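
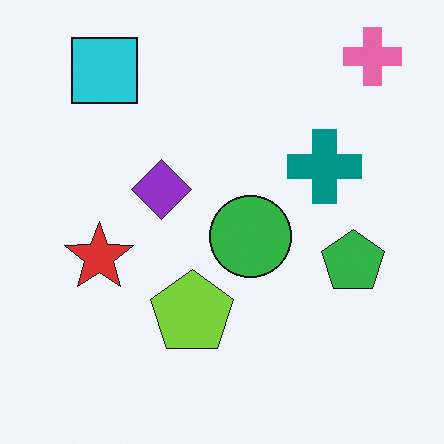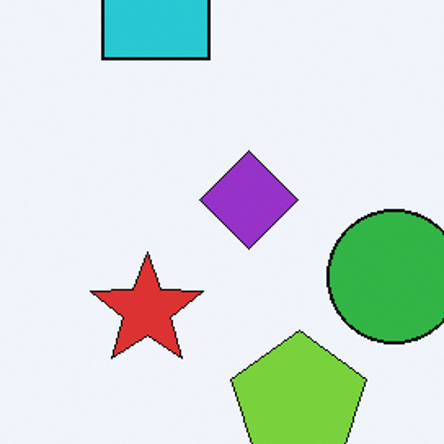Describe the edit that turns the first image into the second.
This is the original image cropped to a noticeably smaller region and rescaled.

The visible shapes are larger and the field of view is narrower; shapes near the original edges may be partly or wholly outside the frame — a crop-and-rescale.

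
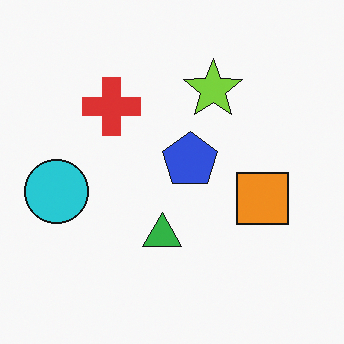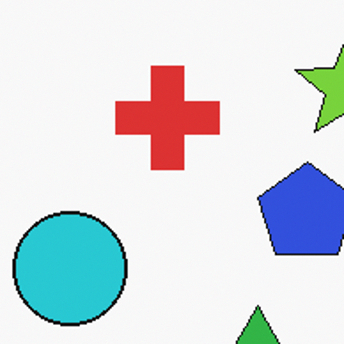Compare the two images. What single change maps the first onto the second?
The image was cropped to a noticeably smaller region and rescaled.

The visible shapes are larger and the field of view is narrower; shapes near the original edges may be partly or wholly outside the frame — a crop-and-rescale.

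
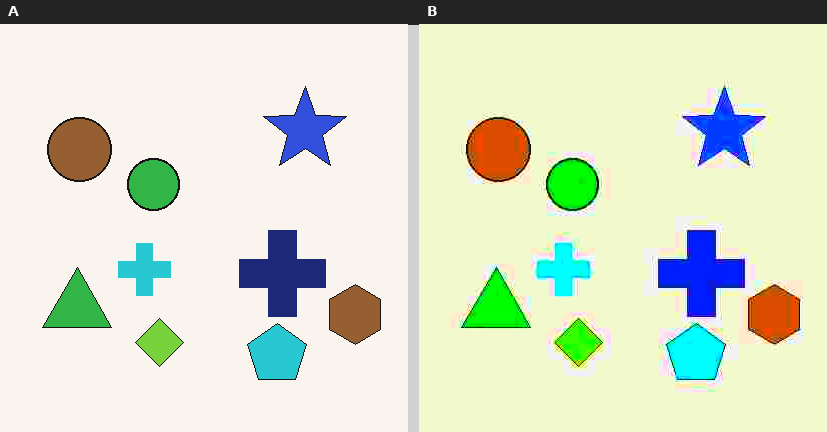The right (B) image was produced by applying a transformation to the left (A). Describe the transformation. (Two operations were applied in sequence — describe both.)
The right (B) image is the left (A) degraded with heavy JPEG compression, then made much more vivid (saturation change).

Blocky 8×8 compression artifacts appear around shape edges and the flat background shows ringing — characteristic JPEG degradation. All colors are more vivid — a global saturation change.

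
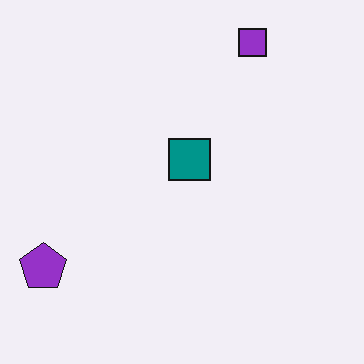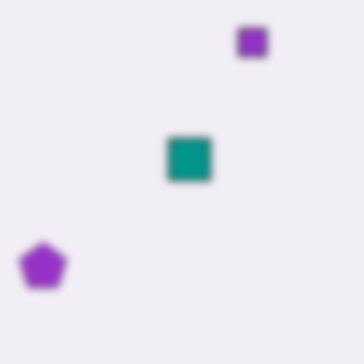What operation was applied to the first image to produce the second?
It was noticeably gaussian-blurred.

Shape edges and outlines are uniformly softened across the whole image.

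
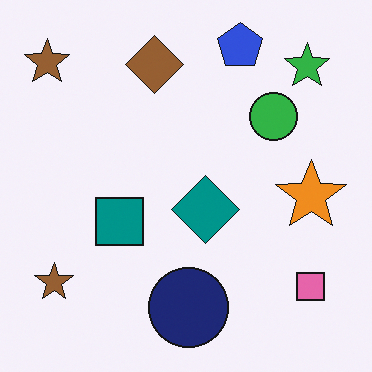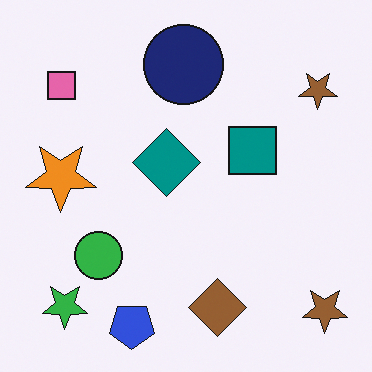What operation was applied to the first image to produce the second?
It was rotated 180°.

The green star sits in the top-right of the first image and the bottom-left of the second — consistent with a whole-image 180° rotation.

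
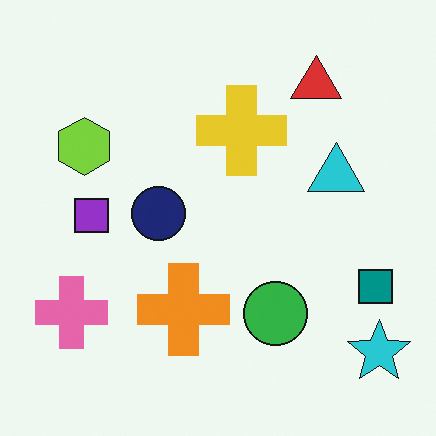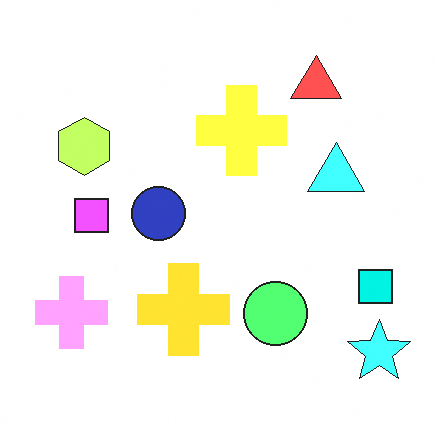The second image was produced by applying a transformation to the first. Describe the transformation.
It was substantially brightened.

Every pixel — background and shapes alike — is uniformly brightened.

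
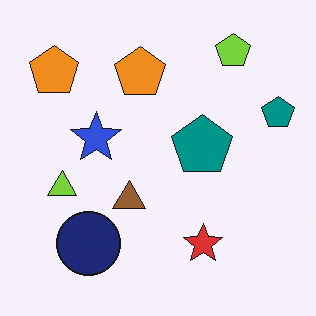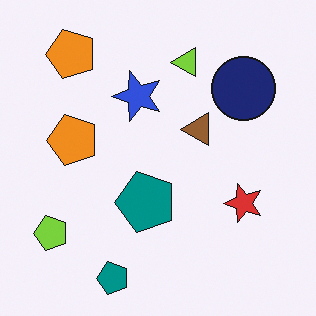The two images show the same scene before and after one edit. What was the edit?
The image was transposed (reflected across the top-left ↔ bottom-right diagonal).

Shapes have swapped their row and column positions — what was in the top-right is now in the bottom-left — a diagonal reflection.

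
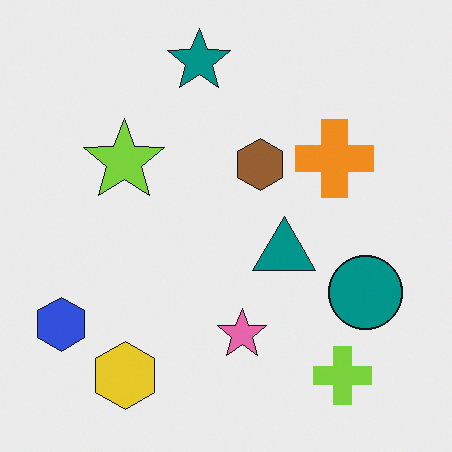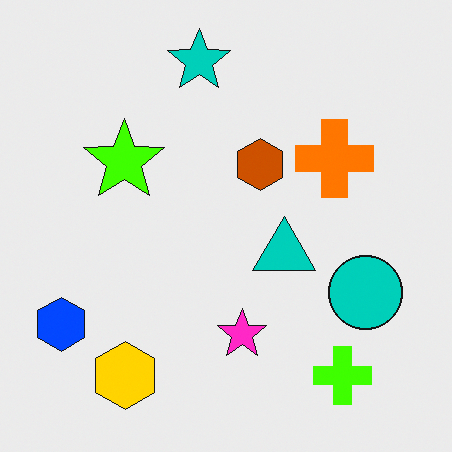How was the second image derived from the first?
The image was made much more vivid (saturation change).

All colors are more vivid — a global saturation change.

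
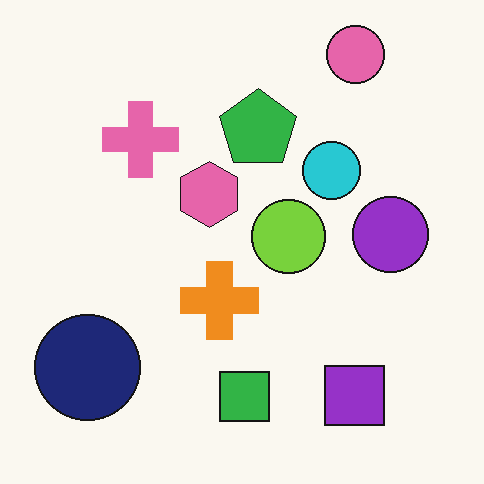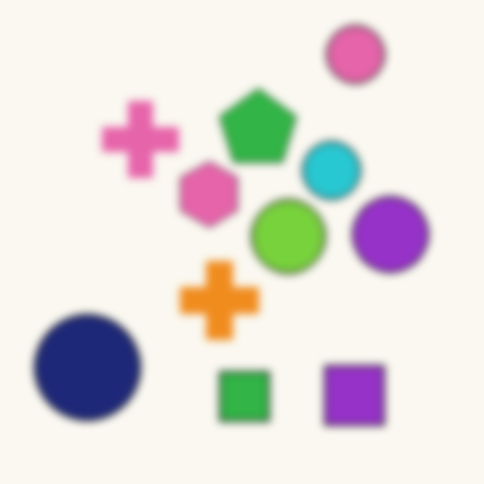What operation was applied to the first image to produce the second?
The transformation is: moderately blurred.

Shape edges and outlines are uniformly softened across the whole image.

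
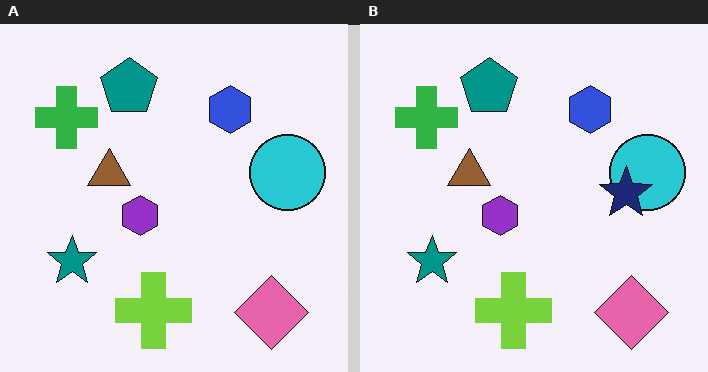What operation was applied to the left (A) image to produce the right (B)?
The image was overlaid with an additional navy star.

A navy star appears in the right (B) image that is absent from the left (A).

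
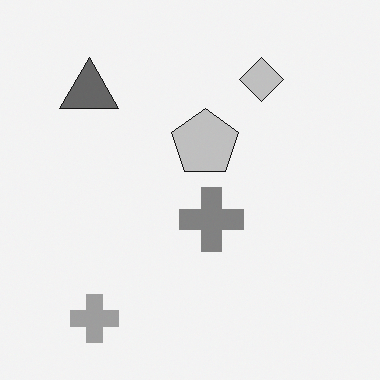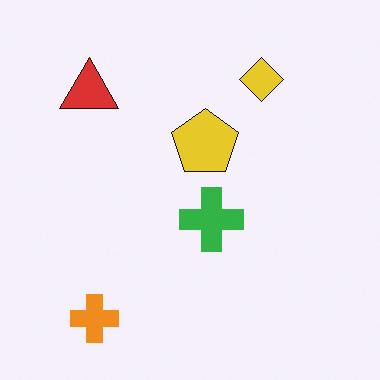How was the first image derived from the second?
The first image is the second converted to grayscale.

All color is removed — every shape is now a shade of grey.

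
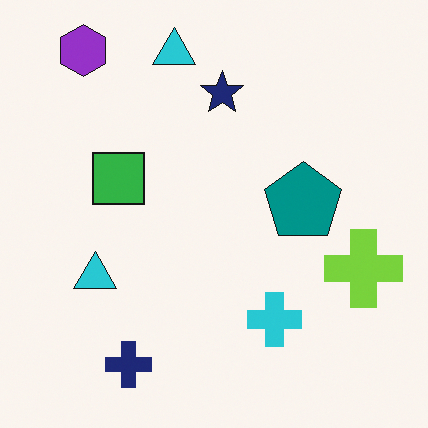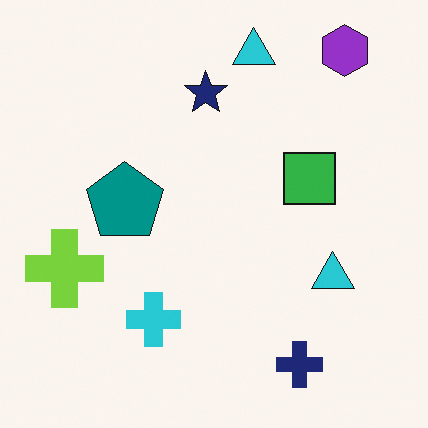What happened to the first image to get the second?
It was flipped horizontally (left ↔ right).

The lime cross is in the right of the first image and the left of the second — shapes on opposite sides of the vertical midline have swapped in a mirror flip.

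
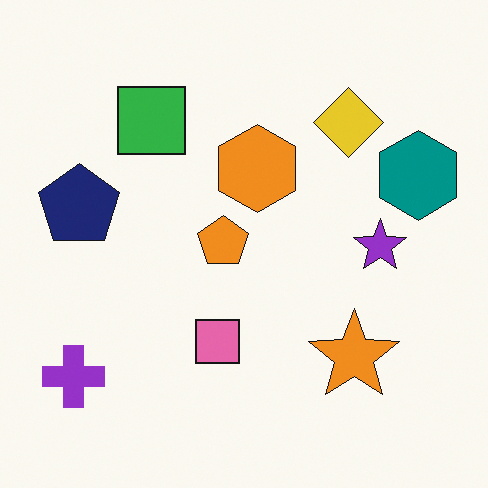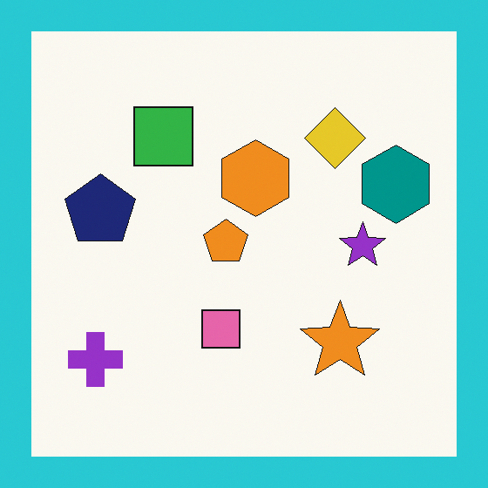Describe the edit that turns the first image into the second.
The transformation is: framed with a cyan border.

A solid cyan frame runs around the edge of the second image, with the content slightly shrunk inside it.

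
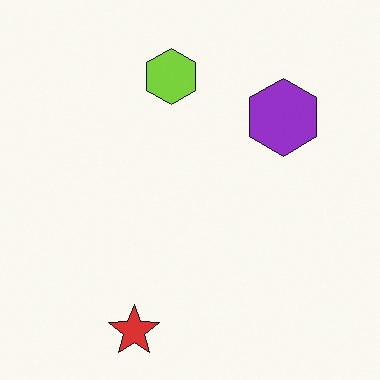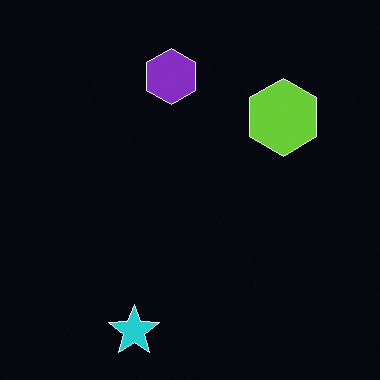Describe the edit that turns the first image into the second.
The image was color-inverted (negative).

The light background has become dark and every shape's color is its complement — a photographic negative.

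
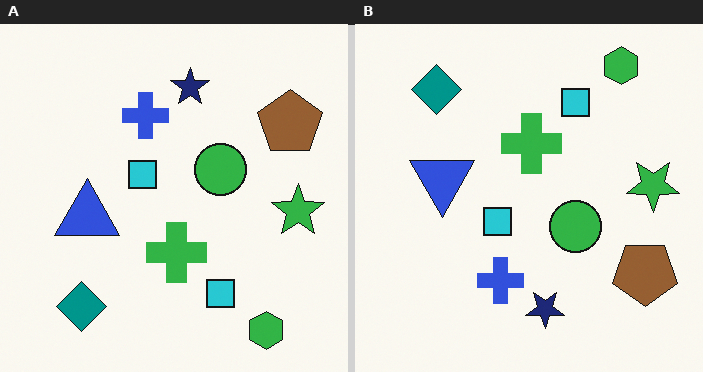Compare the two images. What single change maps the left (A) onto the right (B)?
The right (B) image is the left (A) flipped vertically (top ↔ bottom).

The green hexagon is in the bottom-right of the left (A) image and the top-right of the right (B) — shapes on opposite sides of the horizontal midline have swapped in a mirror flip.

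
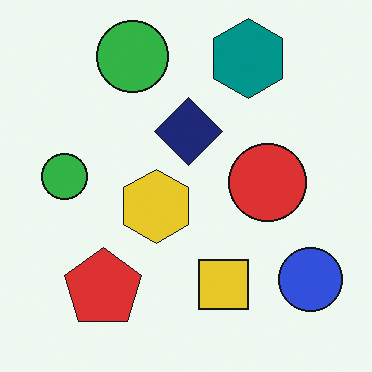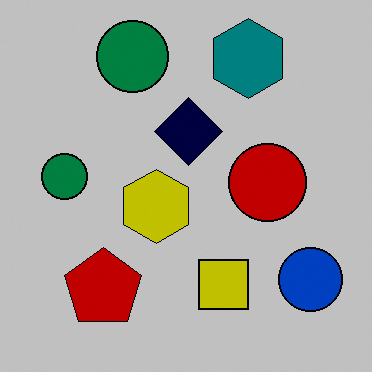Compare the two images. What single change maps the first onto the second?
The second image is the first heavily posterized to just a handful of flat colors.

Each flat color has snapped to a coarser quantized level — most visibly, the near-white background has dropped to a flat grey.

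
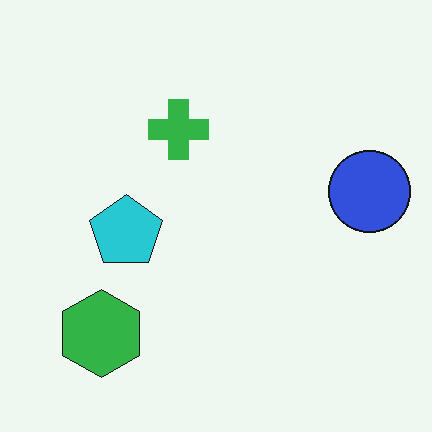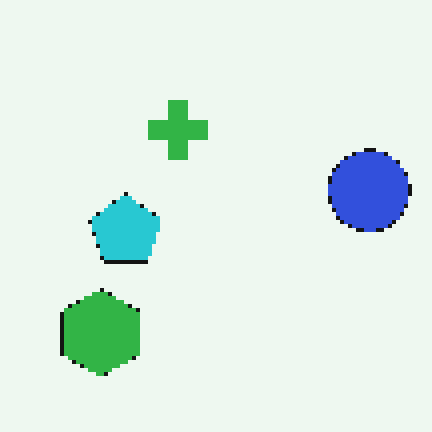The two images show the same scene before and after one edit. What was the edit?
Lightly pixelated (a mild mosaic effect).

Shapes are reduced to large square blocks; fine edges and outlines are lost — a downscale-then-upscale (mosaic) effect.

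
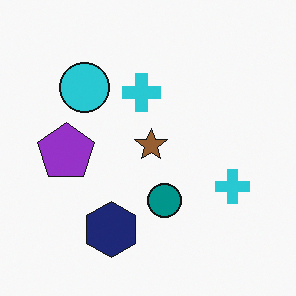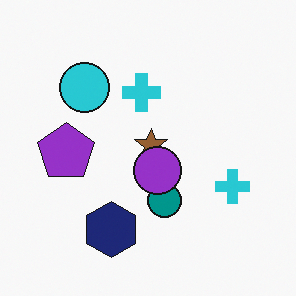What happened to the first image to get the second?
This is the original image overlaid with an additional purple circle.

A purple circle appears in the second image that is absent from the first.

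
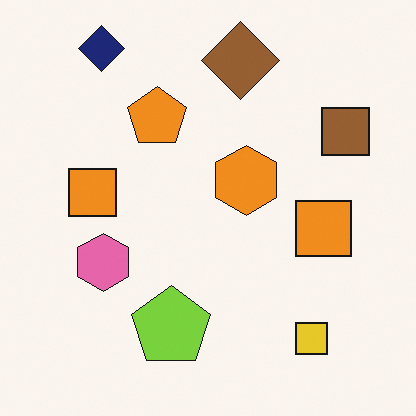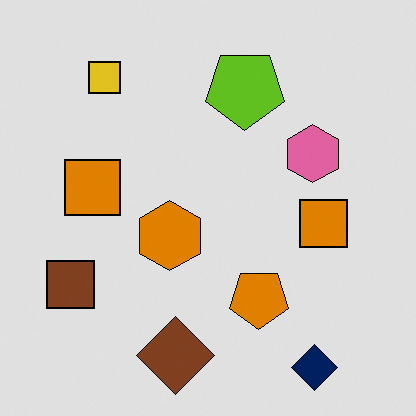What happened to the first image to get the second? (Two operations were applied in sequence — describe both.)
It was rotated 180°, then posterized to a reduced palette.

The navy diamond sits in the top-left of the first image and the bottom-right of the second — consistent with a whole-image 180° rotation. Each flat color has snapped to a coarser quantized level — most visibly, the near-white background has dropped to a flat grey.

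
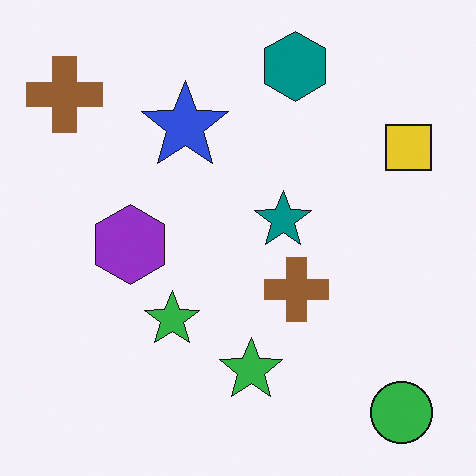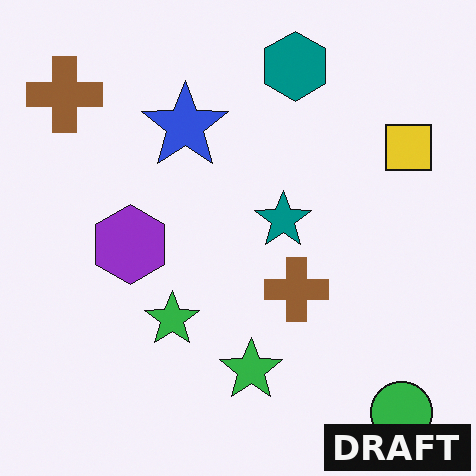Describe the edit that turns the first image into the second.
The second image is the first watermarked with the text "DRAFT" in the lower-right corner.

A dark label reading "DRAFT" appears in the lower-right corner.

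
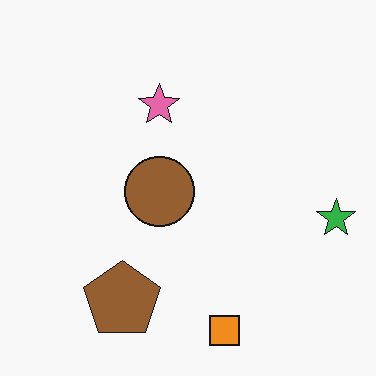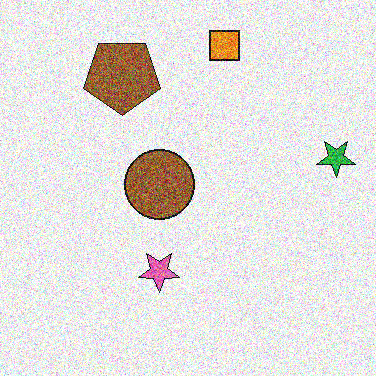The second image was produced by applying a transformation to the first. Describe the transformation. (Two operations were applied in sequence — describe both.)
It was flipped vertically (top ↔ bottom), then degraded with strong gaussian noise.

The orange square is in the bottom of the first image and the top of the second — shapes on opposite sides of the horizontal midline have swapped in a mirror flip. Random speckle covers the whole image, including the flat background.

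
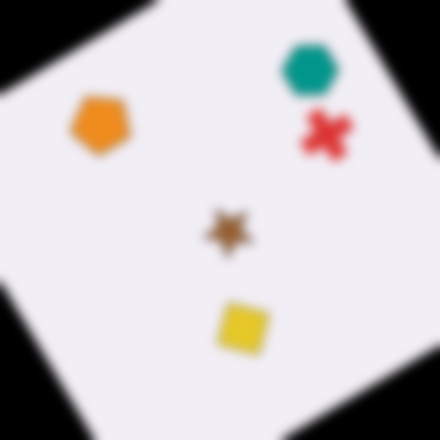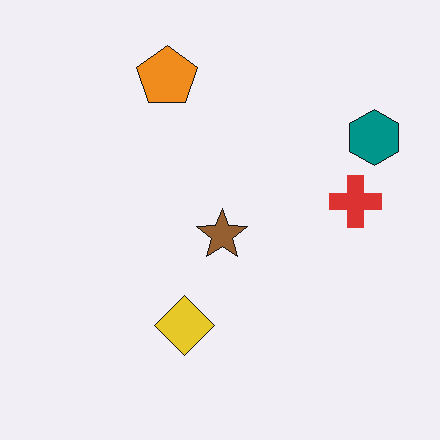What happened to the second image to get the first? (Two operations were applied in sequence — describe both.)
This is the original image rotated counter-clockwise by a large amount — several tens of degrees, then strongly gaussian-blurred.

Every shape is tilted by the same angle and the image corners show triangular fill wedges — a whole-image rotation by a non-right angle. Shape edges and outlines are uniformly softened across the whole image.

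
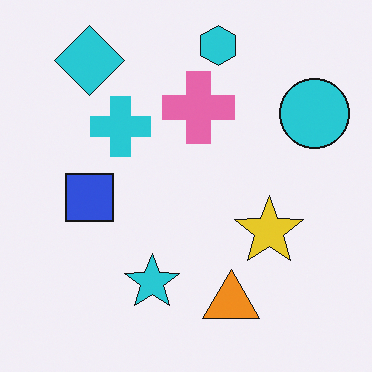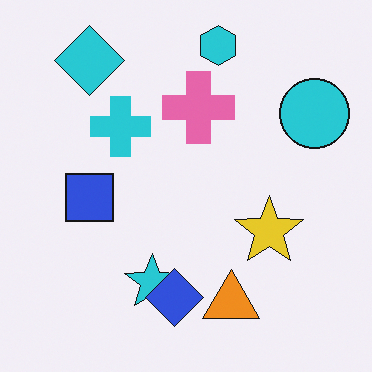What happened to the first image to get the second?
Overlaid with an additional blue diamond.

A blue diamond appears in the second image that is absent from the first.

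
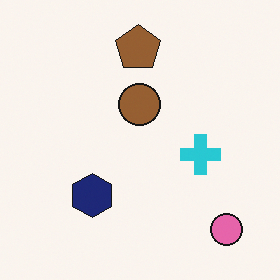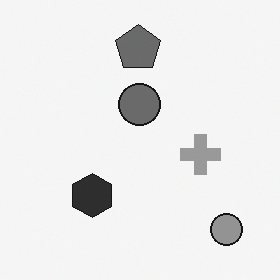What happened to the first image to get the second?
The transformation is: converted to grayscale.

All color is removed — every shape is now a shade of grey.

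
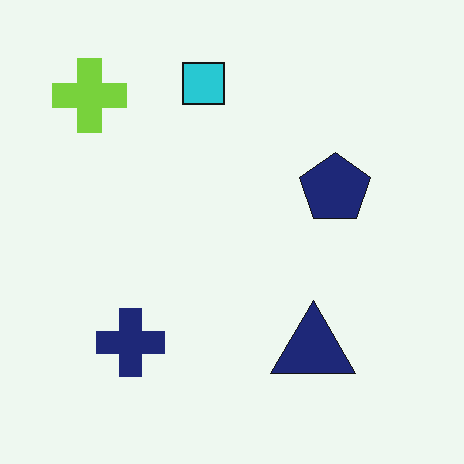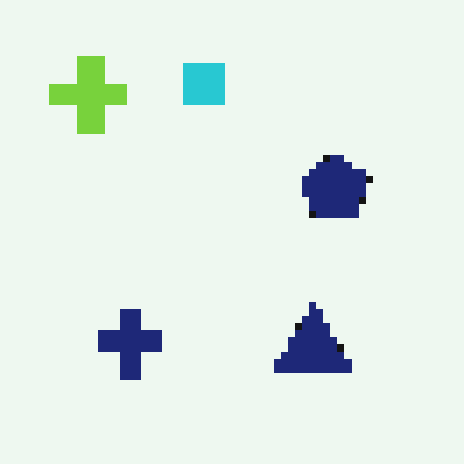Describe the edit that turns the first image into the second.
It was pixelated into visible square blocks.

Shapes are reduced to large square blocks; fine edges and outlines are lost — a downscale-then-upscale (mosaic) effect.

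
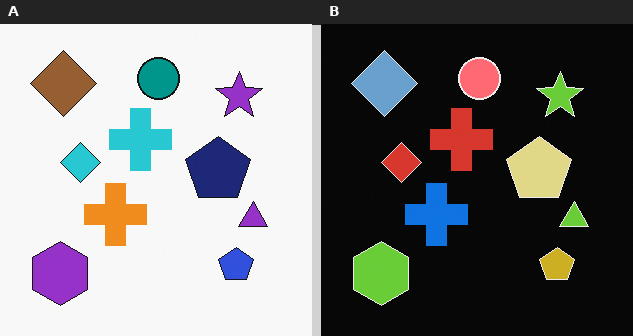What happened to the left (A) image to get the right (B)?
The image was color-inverted (negative).

The light background has become dark and every shape's color is its complement — a photographic negative.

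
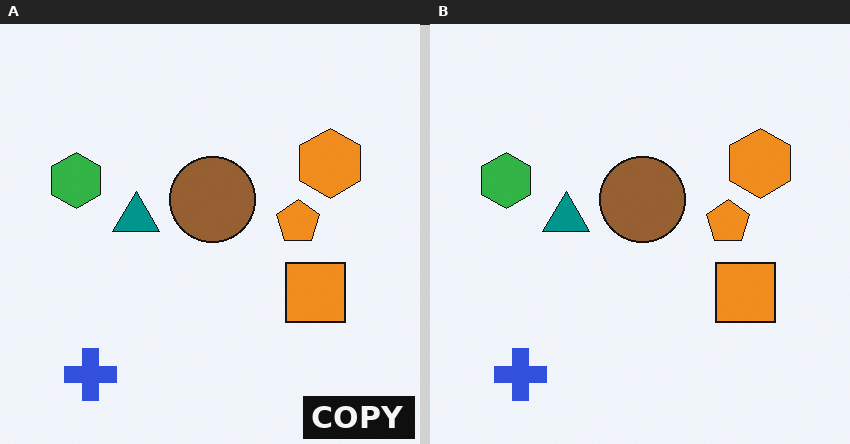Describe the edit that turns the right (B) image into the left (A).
Watermarked with the text "COPY" in the lower-right corner.

A dark label reading "COPY" appears in the lower-right corner.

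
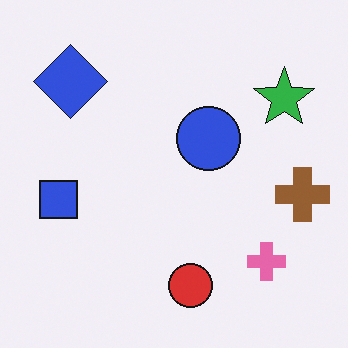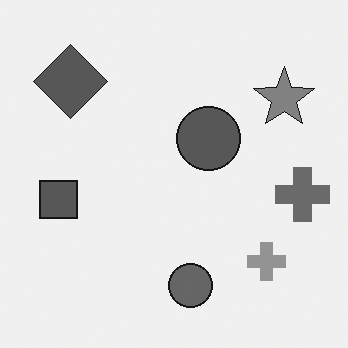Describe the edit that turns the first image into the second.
This is the original image converted to grayscale.

All color is removed — every shape is now a shade of grey.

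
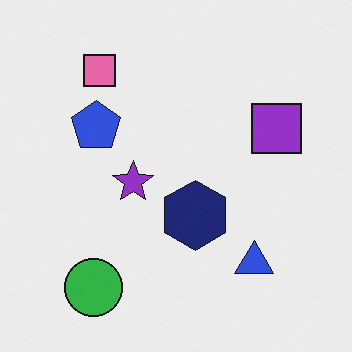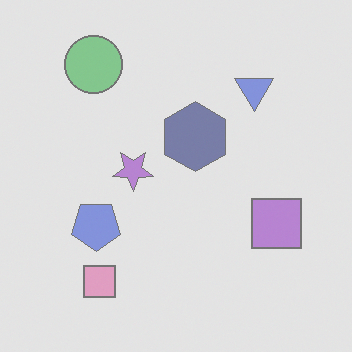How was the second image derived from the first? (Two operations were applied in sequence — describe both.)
It was given much lower contrast, then flipped vertically (top ↔ bottom).

Tones are pushed toward mid-grey across the whole image — a global contrast change. The green circle is in the bottom-left of the first image and the top-left of the second — shapes on opposite sides of the horizontal midline have swapped in a mirror flip.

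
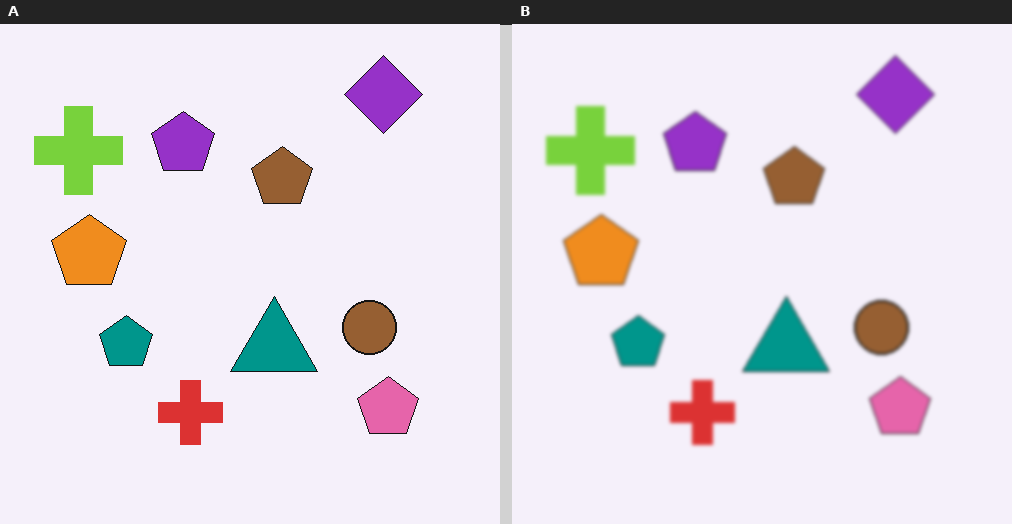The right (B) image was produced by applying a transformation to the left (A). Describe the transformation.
The right (B) image is the left (A) slightly softened.

Shape edges and outlines are uniformly softened across the whole image.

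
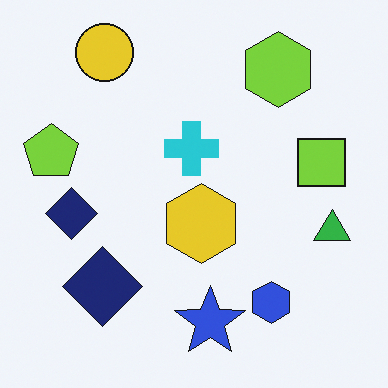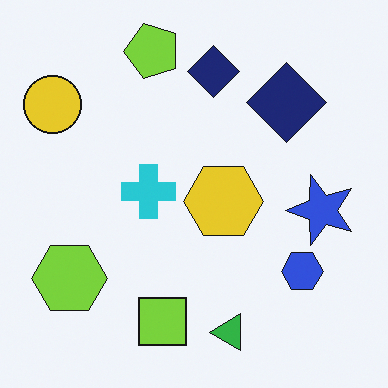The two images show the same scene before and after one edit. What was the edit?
This is the original image transposed (reflected across the top-left ↔ bottom-right diagonal).

Shapes have swapped their row and column positions — what was in the top-right is now in the bottom-left — a diagonal reflection.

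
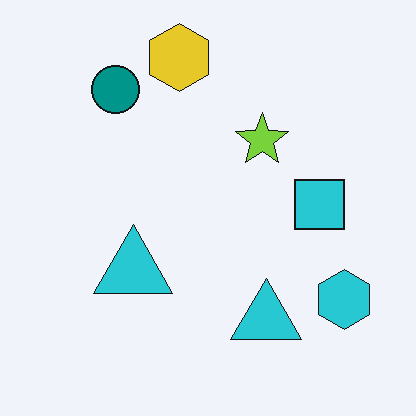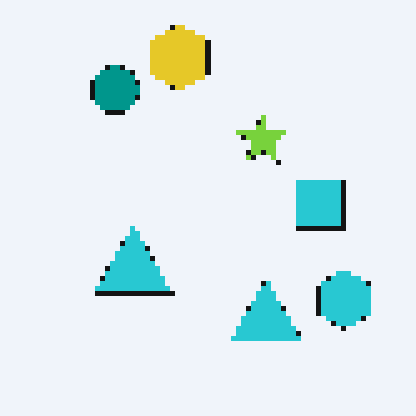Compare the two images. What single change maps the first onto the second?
This is the original image mildly pixelated.

Shapes are reduced to large square blocks; fine edges and outlines are lost — a downscale-then-upscale (mosaic) effect.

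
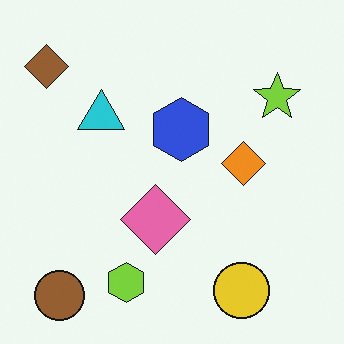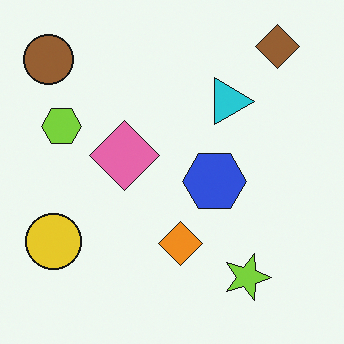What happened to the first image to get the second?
The image was rotated 90° clockwise.

The brown circle sits in the bottom-left of the first image and the top-left of the second — consistent with a whole-image 90° clockwise rotation.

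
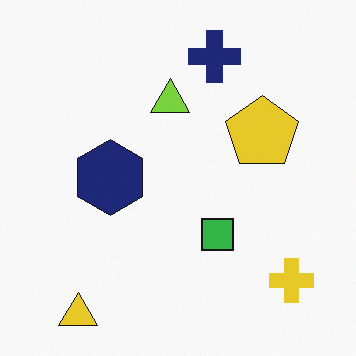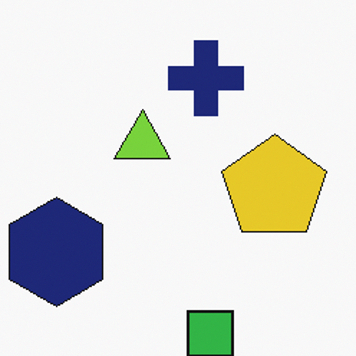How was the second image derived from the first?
This is the original image cropped to a modestly smaller region and rescaled.

The visible shapes are larger and the field of view is narrower; shapes near the original edges may be partly or wholly outside the frame — a crop-and-rescale.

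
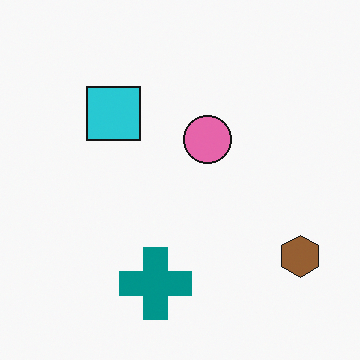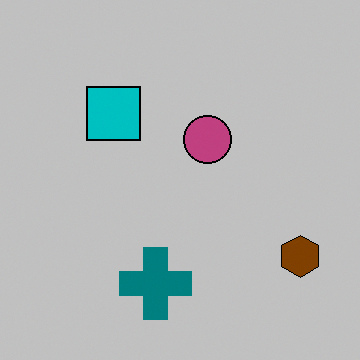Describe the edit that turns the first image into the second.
The second image is the first aggressively posterized.

Each flat color has snapped to a coarser quantized level — most visibly, the near-white background has dropped to a flat grey.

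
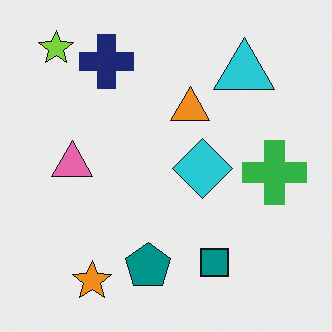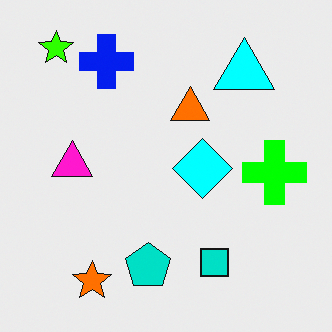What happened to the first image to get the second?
The transformation is: made much more vivid (saturation change).

All colors are more vivid — a global saturation change.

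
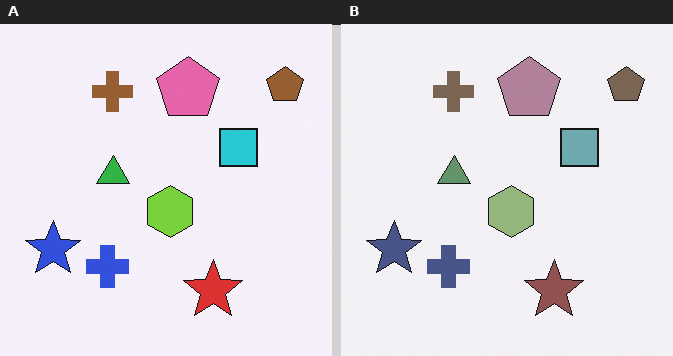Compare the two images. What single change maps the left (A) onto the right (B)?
The image was heavily desaturated.

All colors are more muted and greyish — a global saturation change.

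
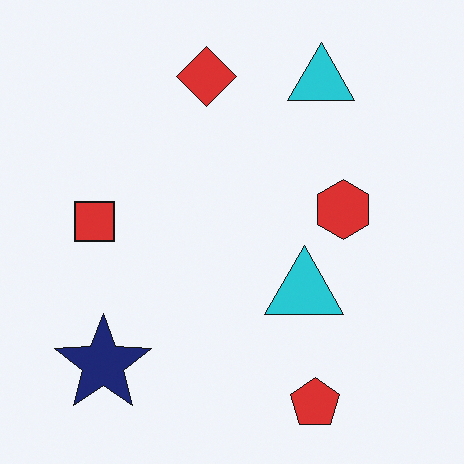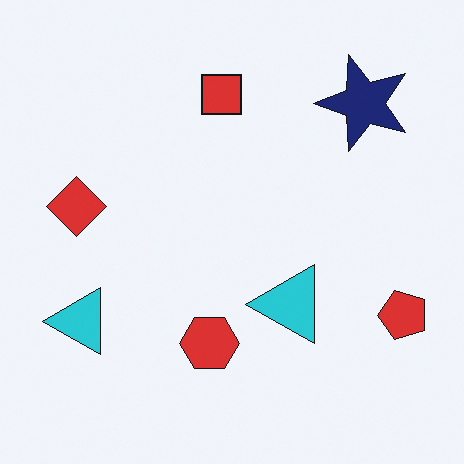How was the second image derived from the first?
The second image is the first transposed (reflected across the top-left ↔ bottom-right diagonal).

Shapes have swapped their row and column positions — what was in the top-right is now in the bottom-left — a diagonal reflection.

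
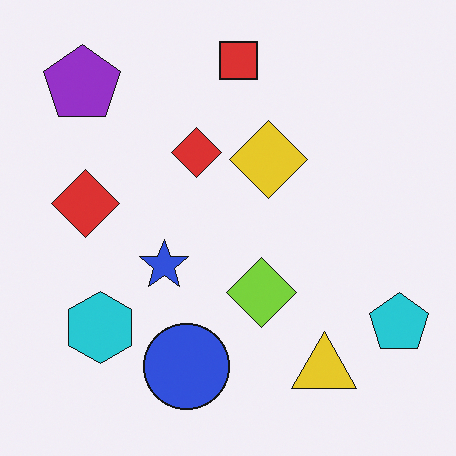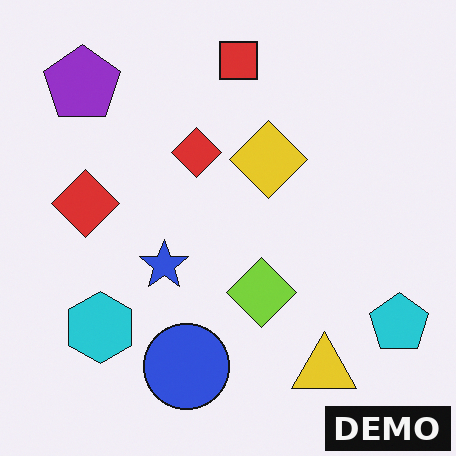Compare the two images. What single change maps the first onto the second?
This is the original image watermarked with the text "DEMO" in the lower-right corner.

A dark label reading "DEMO" appears in the lower-right corner.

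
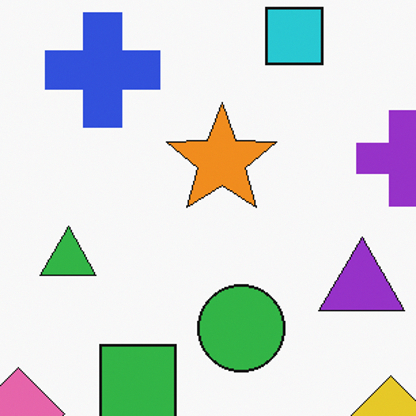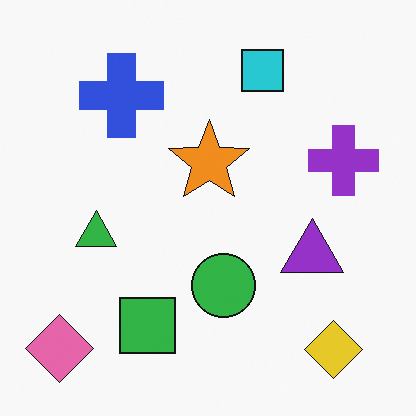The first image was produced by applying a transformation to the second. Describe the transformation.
The image was cropped slightly and scaled back up.

The visible shapes are larger and the field of view is narrower; shapes near the original edges may be partly or wholly outside the frame — a crop-and-rescale.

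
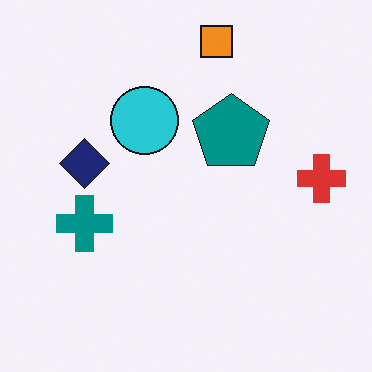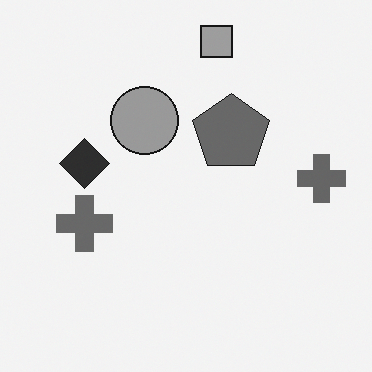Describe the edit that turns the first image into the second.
It was converted to grayscale.

All color is removed — every shape is now a shade of grey.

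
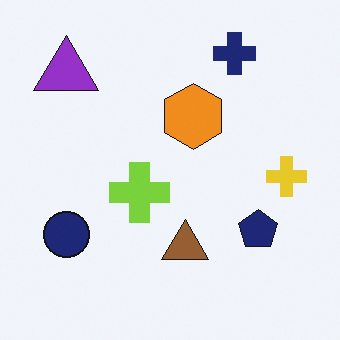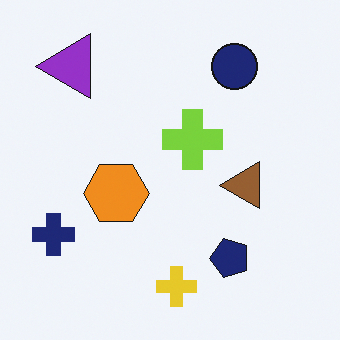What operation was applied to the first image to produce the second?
This is the original image transposed (reflected across the top-left ↔ bottom-right diagonal).

Shapes have swapped their row and column positions — what was in the top-right is now in the bottom-left — a diagonal reflection.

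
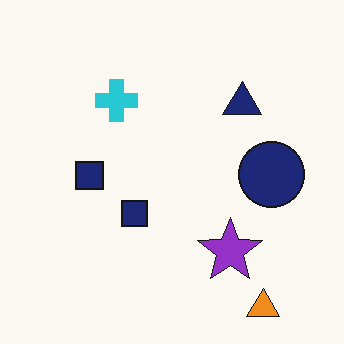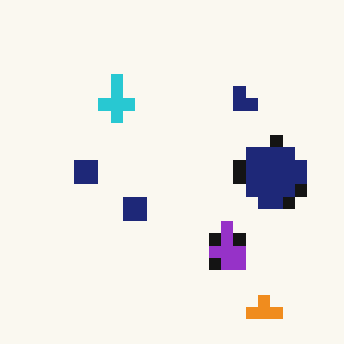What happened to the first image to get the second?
The transformation is: coarsely pixelated.

Shapes are reduced to large square blocks; fine edges and outlines are lost — a downscale-then-upscale (mosaic) effect.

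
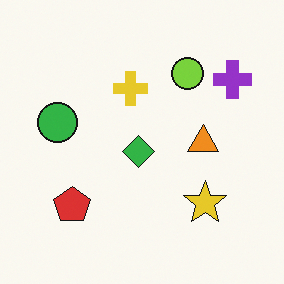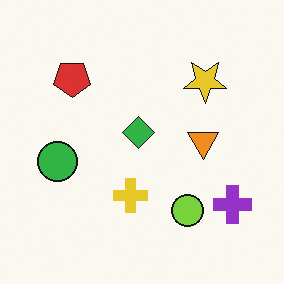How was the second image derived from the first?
This is the original image flipped vertically (top ↔ bottom).

The lime circle is in the top of the first image and the bottom of the second — shapes on opposite sides of the horizontal midline have swapped in a mirror flip.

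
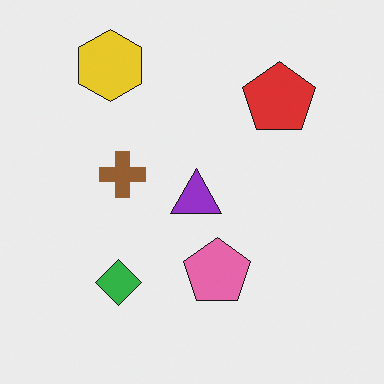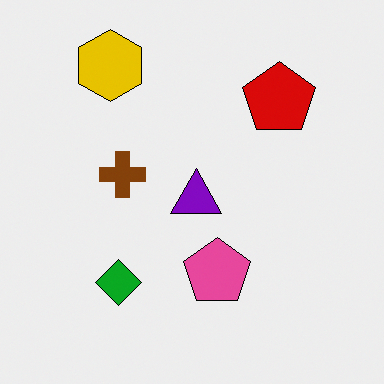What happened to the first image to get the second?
The image was given slightly increased contrast.

Tones are pushed away from mid-grey across the whole image — a global contrast change.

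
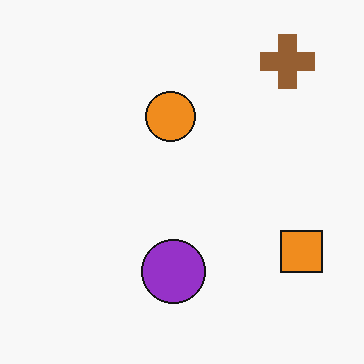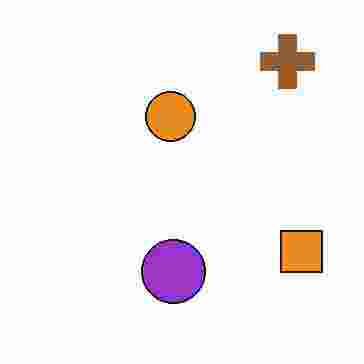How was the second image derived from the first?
The transformation is: heavily JPEG-compressed with obvious blocking artifacts.

Blocky 8×8 compression artifacts appear around shape edges and the flat background shows ringing — characteristic JPEG degradation.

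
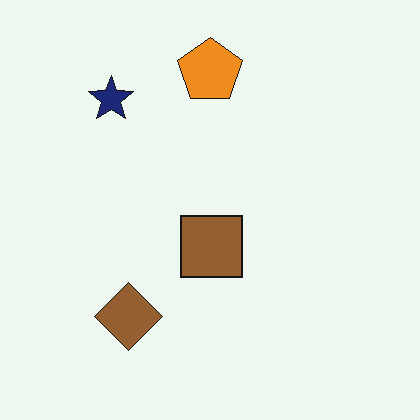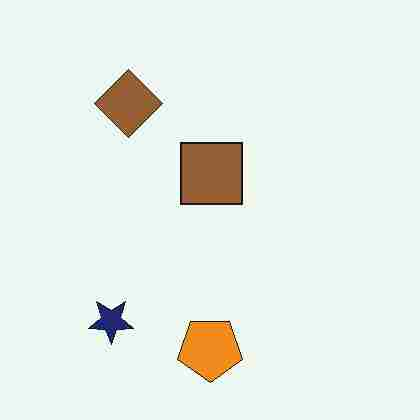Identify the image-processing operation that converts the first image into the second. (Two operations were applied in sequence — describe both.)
The second image is the first flipped vertically (top ↔ bottom), then heavily JPEG-compressed with obvious blocking artifacts.

The orange pentagon is in the top of the first image and the bottom of the second — shapes on opposite sides of the horizontal midline have swapped in a mirror flip. Blocky 8×8 compression artifacts appear around shape edges and the flat background shows ringing — characteristic JPEG degradation.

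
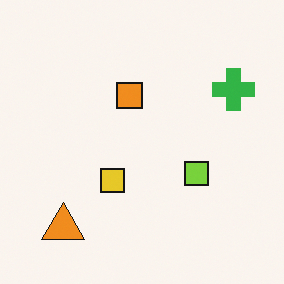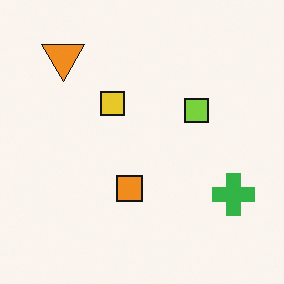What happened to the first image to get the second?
This is the original image flipped vertically (top ↔ bottom).

The orange triangle is in the bottom-left of the first image and the top-left of the second — shapes on opposite sides of the horizontal midline have swapped in a mirror flip.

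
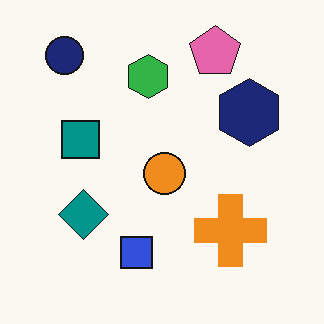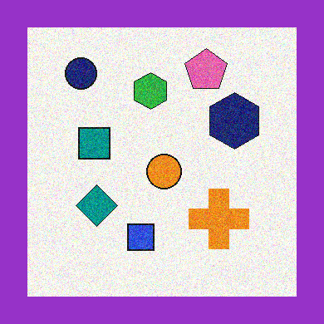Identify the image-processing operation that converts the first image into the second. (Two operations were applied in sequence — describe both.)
The second image is the first degraded with moderate additive noise, then framed with a purple border.

Random speckle covers the whole image, including the flat background. A solid purple frame runs around the edge of the second image, with the content slightly shrunk inside it.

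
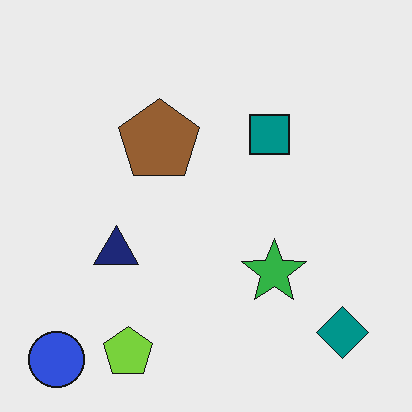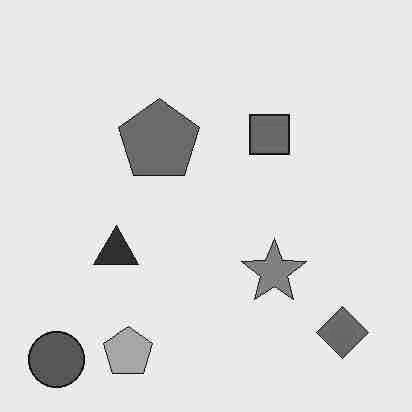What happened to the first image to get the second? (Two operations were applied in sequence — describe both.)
Degraded with heavy JPEG compression, then converted to grayscale.

Blocky 8×8 compression artifacts appear around shape edges and the flat background shows ringing — characteristic JPEG degradation. All color is removed — every shape is now a shade of grey.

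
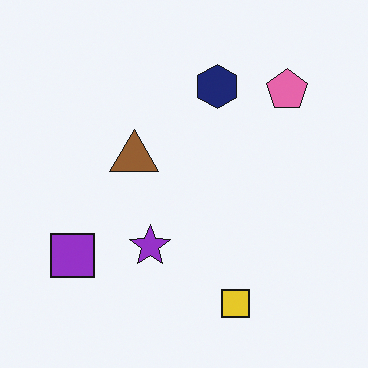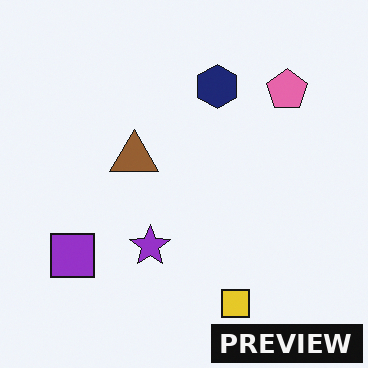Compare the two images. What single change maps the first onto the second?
The image was watermarked with the text "PREVIEW" in the lower-right corner.

A dark label reading "PREVIEW" appears in the lower-right corner.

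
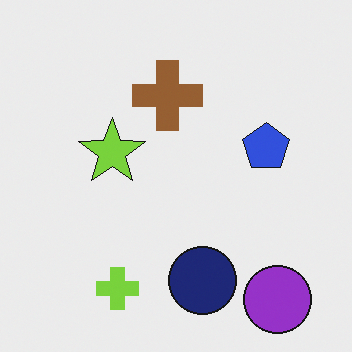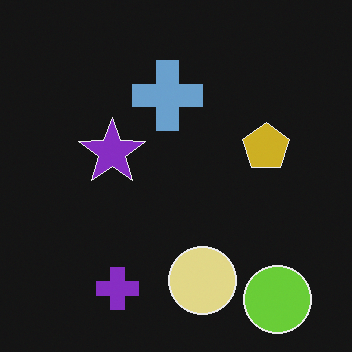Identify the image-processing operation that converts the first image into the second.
This is the original image color-inverted (negative).

The light background has become dark and every shape's color is its complement — a photographic negative.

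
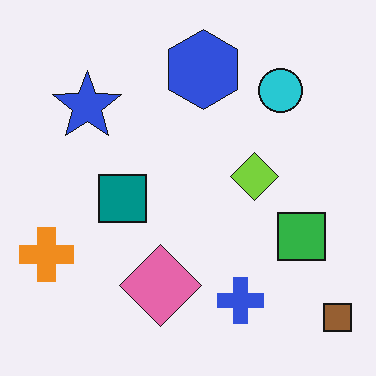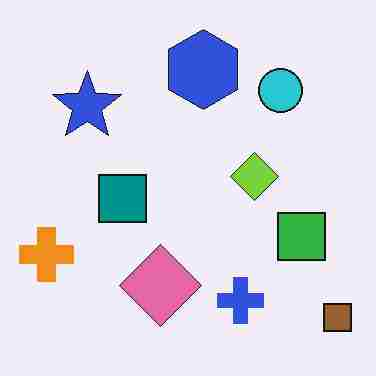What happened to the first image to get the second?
The transformation is: heavily JPEG-compressed with obvious blocking artifacts.

Blocky 8×8 compression artifacts appear around shape edges and the flat background shows ringing — characteristic JPEG degradation.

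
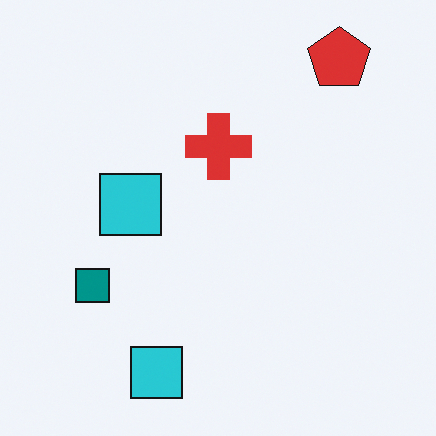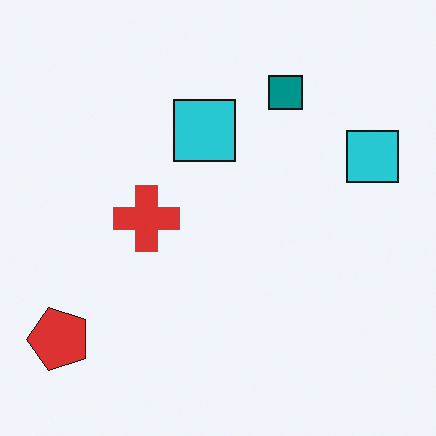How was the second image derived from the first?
The second image is the first transposed (reflected across the top-left ↔ bottom-right diagonal).

Shapes have swapped their row and column positions — what was in the top-right is now in the bottom-left — a diagonal reflection.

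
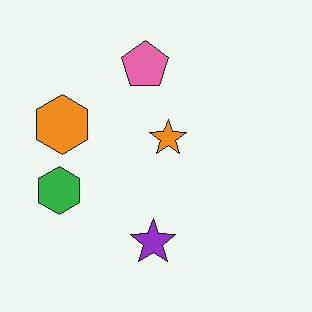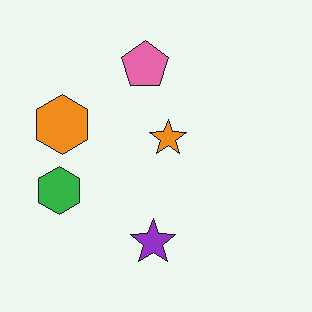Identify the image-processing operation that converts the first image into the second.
The transformation is: JPEG-compressed with visible artifacts.

Blocky 8×8 compression artifacts appear around shape edges and the flat background shows ringing — characteristic JPEG degradation.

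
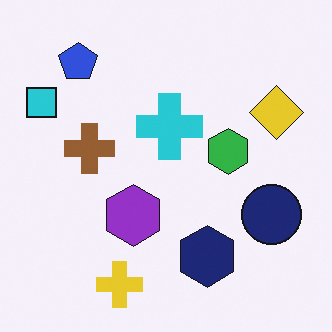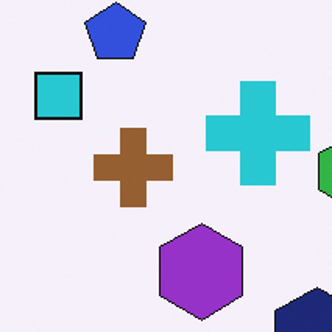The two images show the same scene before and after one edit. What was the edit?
The transformation is: cropped slightly and scaled back up.

The visible shapes are larger and the field of view is narrower; shapes near the original edges may be partly or wholly outside the frame — a crop-and-rescale.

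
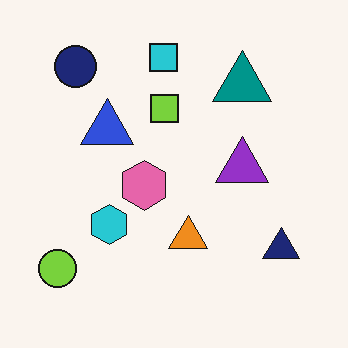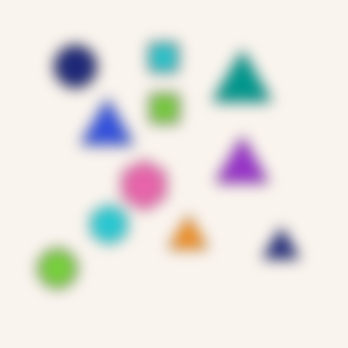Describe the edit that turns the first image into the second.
The image was strongly gaussian-blurred.

Shape edges and outlines are uniformly softened across the whole image.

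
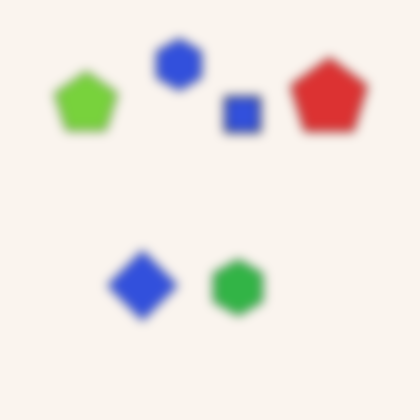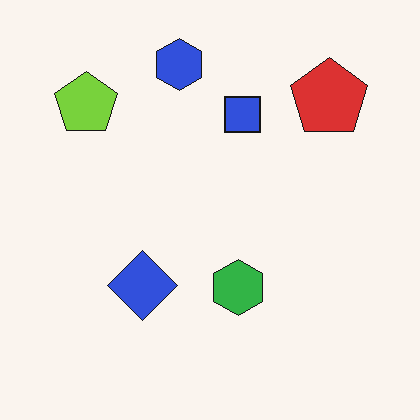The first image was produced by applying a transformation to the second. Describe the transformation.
Strongly gaussian-blurred.

Shape edges and outlines are uniformly softened across the whole image.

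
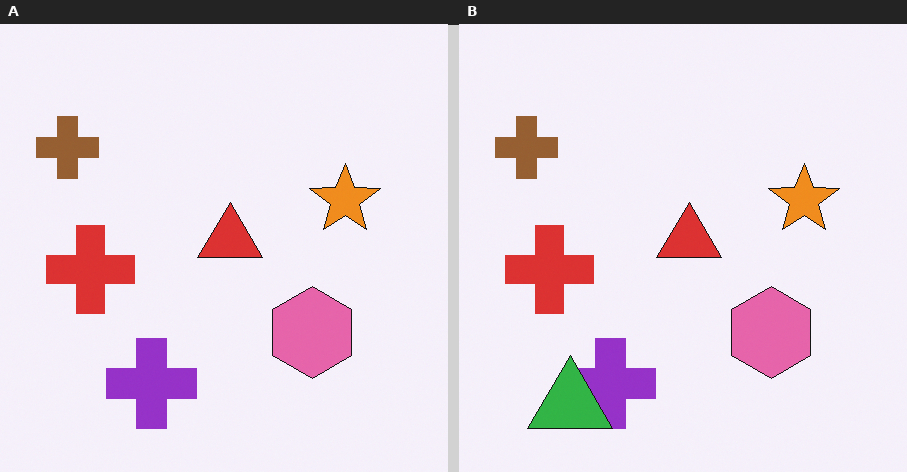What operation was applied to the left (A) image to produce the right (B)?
The image was overlaid with an additional green triangle.

A green triangle appears in the right (B) image that is absent from the left (A).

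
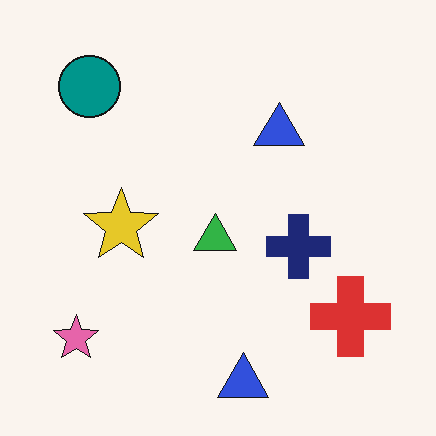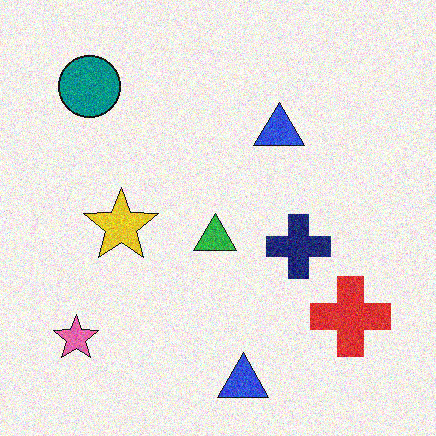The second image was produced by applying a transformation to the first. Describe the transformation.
This is the original image degraded with moderate additive noise.

Random speckle covers the whole image, including the flat background.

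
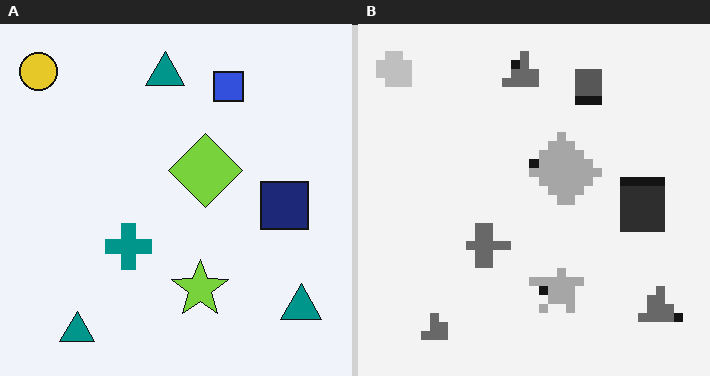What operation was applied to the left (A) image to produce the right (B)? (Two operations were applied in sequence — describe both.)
The transformation is: converted to grayscale, then coarsely pixelated.

All color is removed — every shape is now a shade of grey. Shapes are reduced to large square blocks; fine edges and outlines are lost — a downscale-then-upscale (mosaic) effect.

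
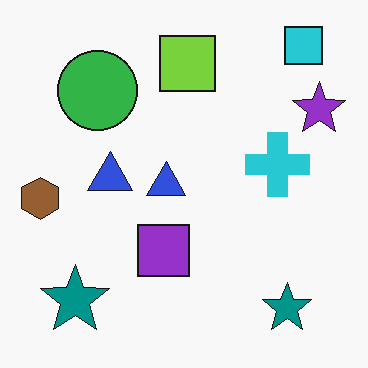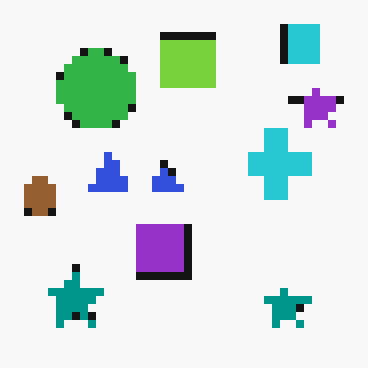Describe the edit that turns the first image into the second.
The second image is the first moderately pixelated.

Shapes are reduced to large square blocks; fine edges and outlines are lost — a downscale-then-upscale (mosaic) effect.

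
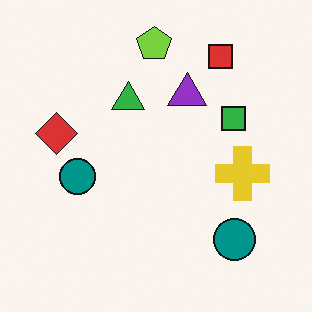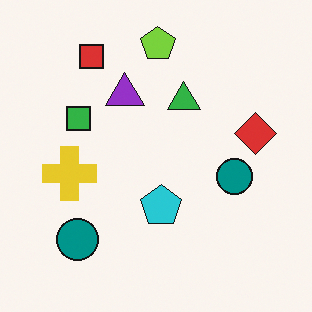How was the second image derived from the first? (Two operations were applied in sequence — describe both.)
This is the original image flipped horizontally (left ↔ right), then overlaid with an additional cyan pentagon.

The red diamond is in the left of the first image and the right of the second — shapes on opposite sides of the vertical midline have swapped in a mirror flip. A cyan pentagon appears in the second image that is absent from the first.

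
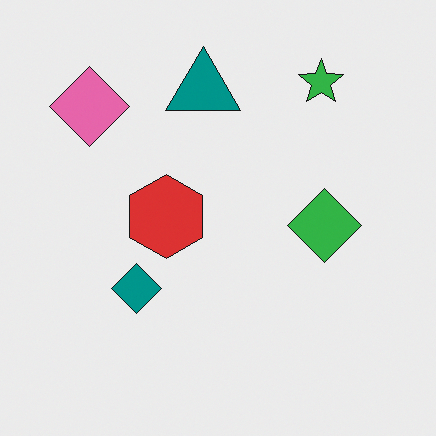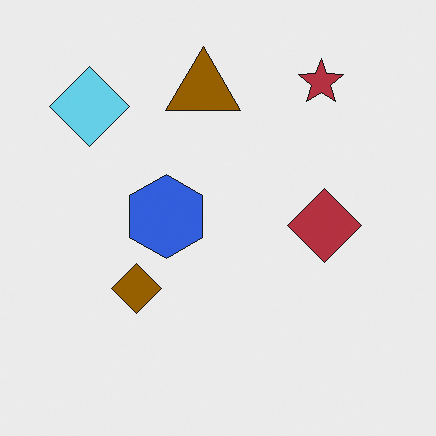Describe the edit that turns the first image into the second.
This is the original image hue-shifted by a large amount.

Every shape's color has rotated by the same amount around the hue wheel — a uniform hue shift.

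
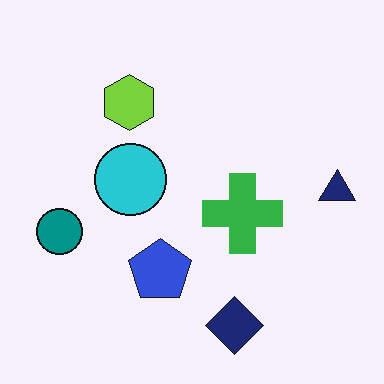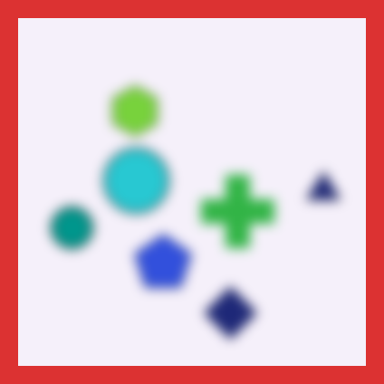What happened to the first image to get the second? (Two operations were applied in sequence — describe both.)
Heavily blurred, then framed with a red border.

Shape edges and outlines are uniformly softened across the whole image. A solid red frame runs around the edge of the second image, with the content slightly shrunk inside it.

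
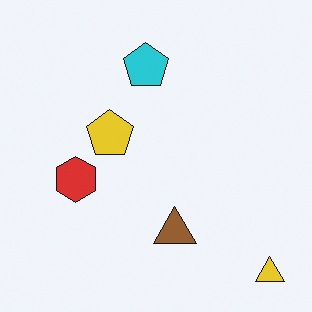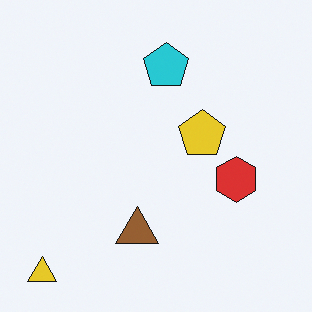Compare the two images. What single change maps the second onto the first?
The first image is the second flipped horizontally (left ↔ right).

The yellow triangle is in the bottom-left of the second image and the bottom-right of the first — shapes on opposite sides of the vertical midline have swapped in a mirror flip.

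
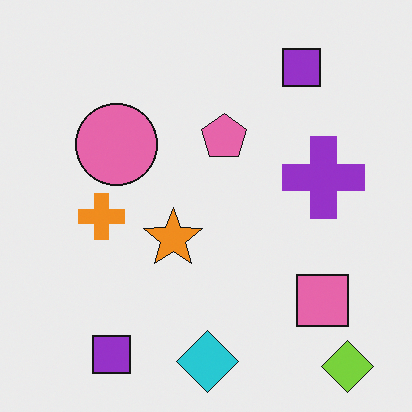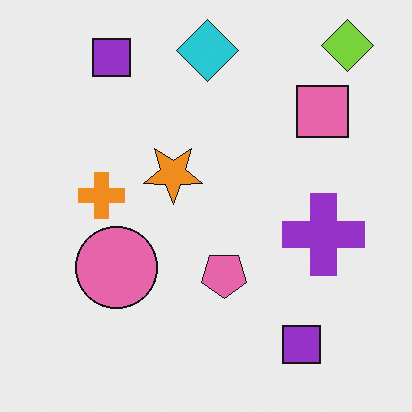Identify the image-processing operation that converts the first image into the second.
This is the original image flipped vertically (top ↔ bottom).

The lime diamond is in the bottom-right of the first image and the top-right of the second — shapes on opposite sides of the horizontal midline have swapped in a mirror flip.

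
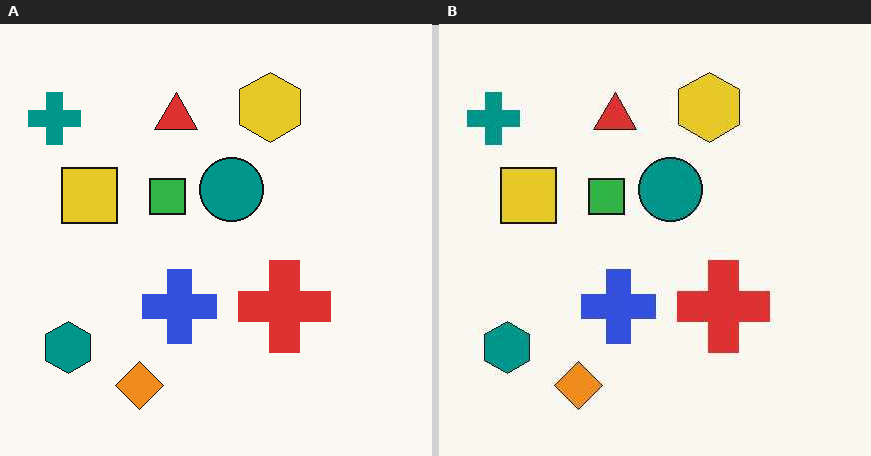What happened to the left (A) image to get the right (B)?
The transformation is: given moderate JPEG compression.

Blocky 8×8 compression artifacts appear around shape edges and the flat background shows ringing — characteristic JPEG degradation.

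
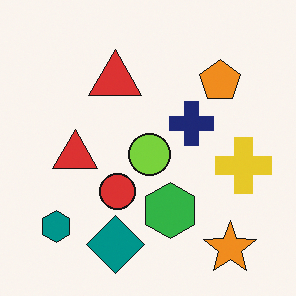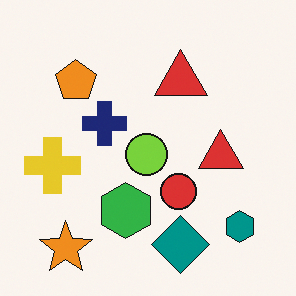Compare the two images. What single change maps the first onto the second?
Flipped horizontally (left ↔ right).

The yellow cross is in the right of the first image and the left of the second — shapes on opposite sides of the vertical midline have swapped in a mirror flip.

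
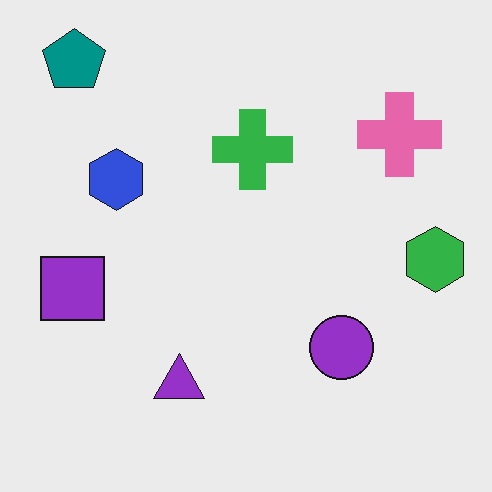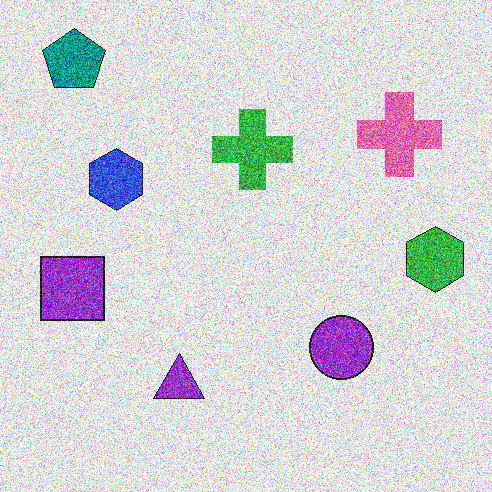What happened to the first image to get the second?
It was degraded with a thick layer of grain.

Random speckle covers the whole image, including the flat background.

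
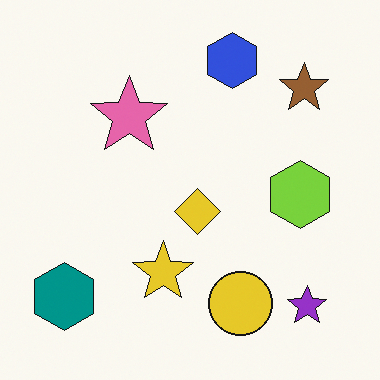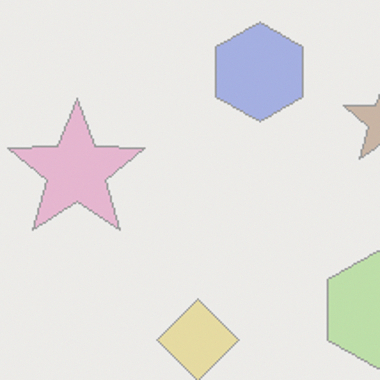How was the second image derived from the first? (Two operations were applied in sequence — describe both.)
It was cropped tightly and scaled back up, then given much lower contrast.

The visible shapes are larger and the field of view is narrower; shapes near the original edges may be partly or wholly outside the frame — a crop-and-rescale. Tones are pushed toward mid-grey across the whole image — a global contrast change.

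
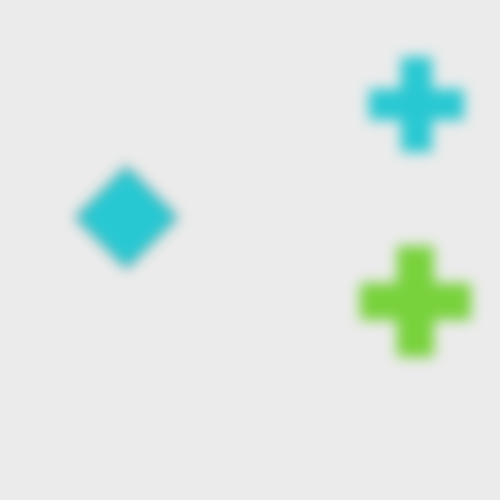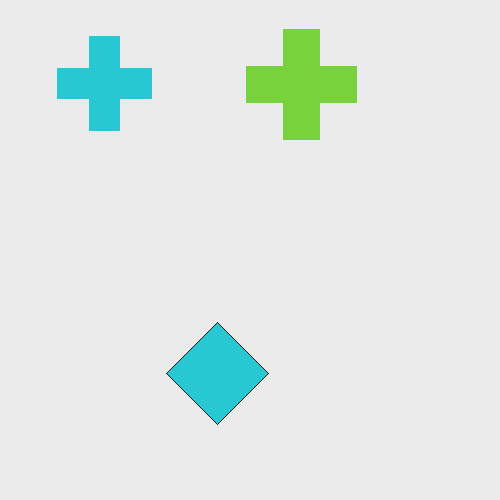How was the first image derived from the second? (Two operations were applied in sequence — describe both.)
The first image is the second strongly gaussian-blurred, then rotated 90° clockwise.

Shape edges and outlines are uniformly softened across the whole image. The cyan cross sits in the top-left of the second image and the top-right of the first — consistent with a whole-image 90° clockwise rotation.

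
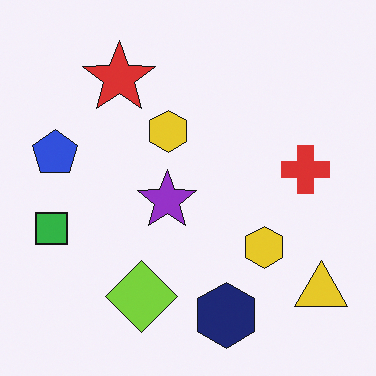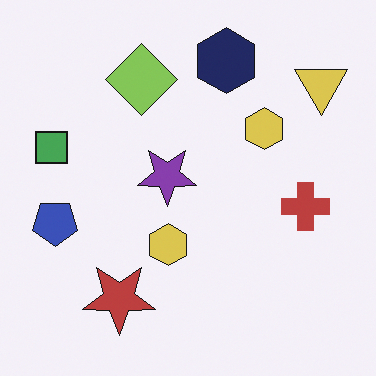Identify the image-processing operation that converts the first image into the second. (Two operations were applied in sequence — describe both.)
The image was flipped vertically (top ↔ bottom), then slightly desaturated.

The navy hexagon is in the bottom of the first image and the top of the second — shapes on opposite sides of the horizontal midline have swapped in a mirror flip. All colors are more muted and greyish — a global saturation change.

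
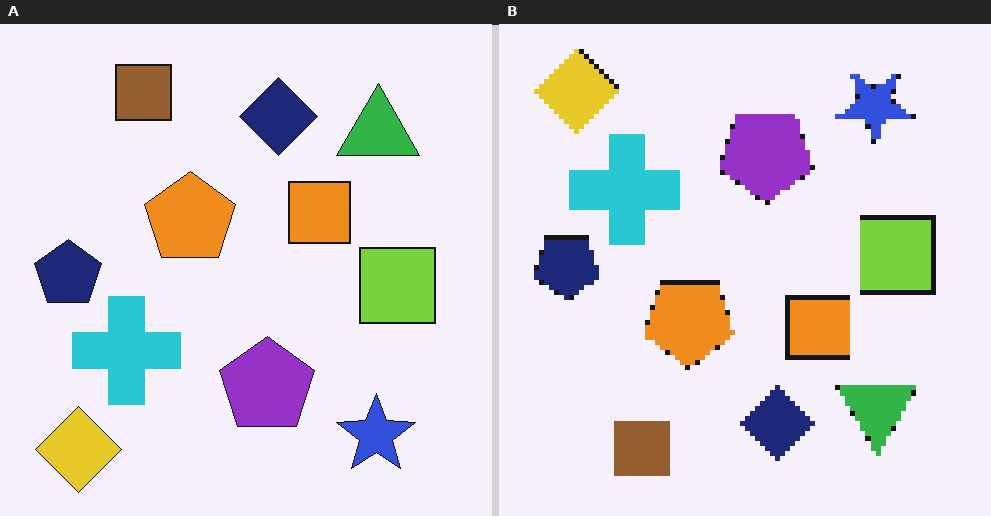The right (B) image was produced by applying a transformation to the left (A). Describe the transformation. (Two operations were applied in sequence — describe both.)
This is the original image flipped vertically (top ↔ bottom), then mildly pixelated.

The yellow diamond is in the bottom-left of the left (A) image and the top-left of the right (B) — shapes on opposite sides of the horizontal midline have swapped in a mirror flip. Shapes are reduced to large square blocks; fine edges and outlines are lost — a downscale-then-upscale (mosaic) effect.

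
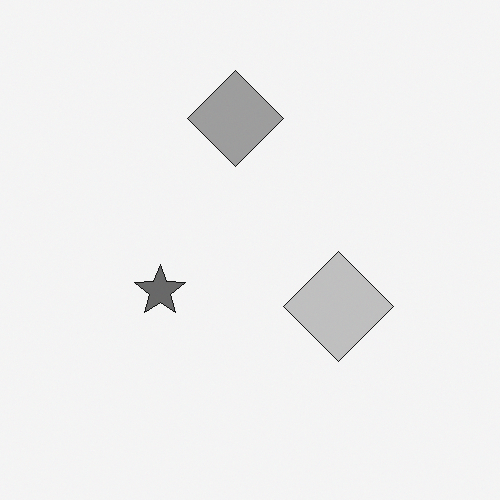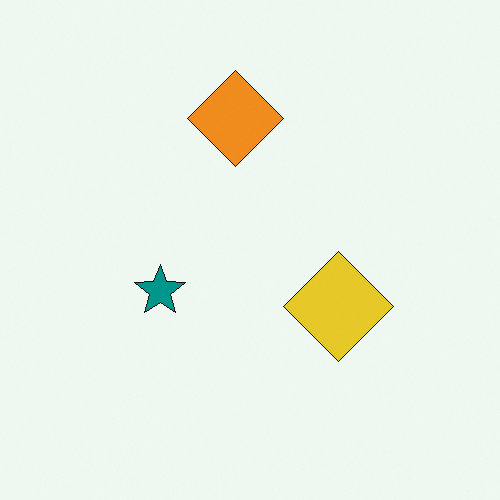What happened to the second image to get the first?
The image was converted to grayscale.

All color is removed — every shape is now a shade of grey.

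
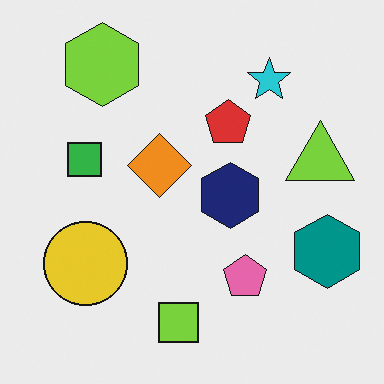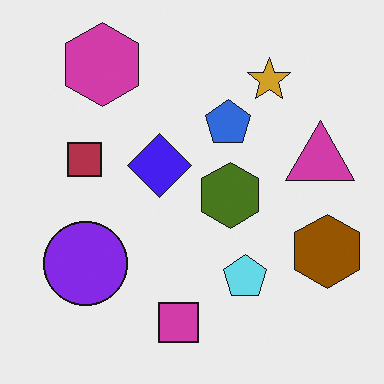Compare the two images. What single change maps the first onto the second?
It was hue-shifted through roughly half the color wheel.

Every shape's color has rotated by the same amount around the hue wheel — a uniform hue shift.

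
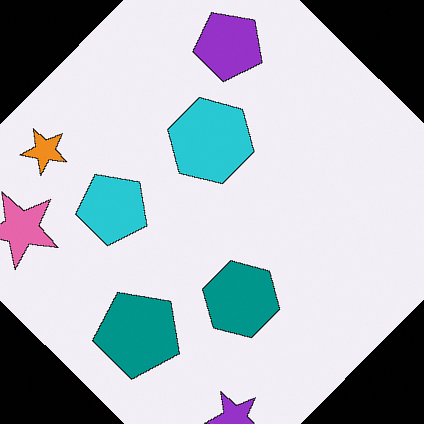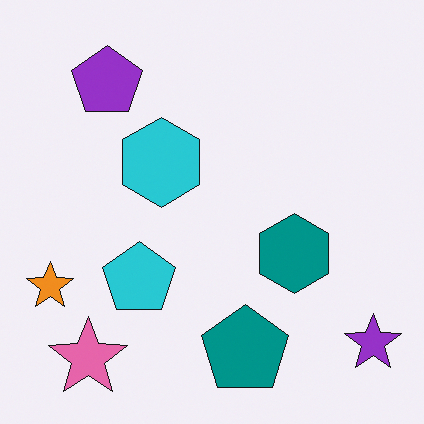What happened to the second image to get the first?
The transformation is: rotated clockwise by a large amount — several tens of degrees.

Every shape is tilted by the same angle and the image corners show triangular fill wedges — a whole-image rotation by a non-right angle.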